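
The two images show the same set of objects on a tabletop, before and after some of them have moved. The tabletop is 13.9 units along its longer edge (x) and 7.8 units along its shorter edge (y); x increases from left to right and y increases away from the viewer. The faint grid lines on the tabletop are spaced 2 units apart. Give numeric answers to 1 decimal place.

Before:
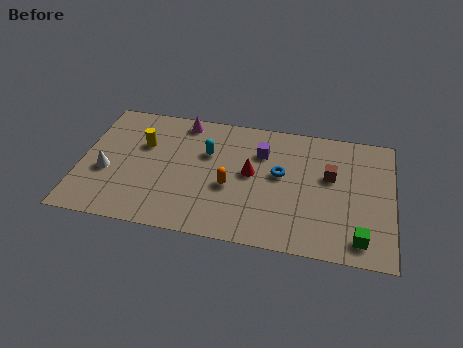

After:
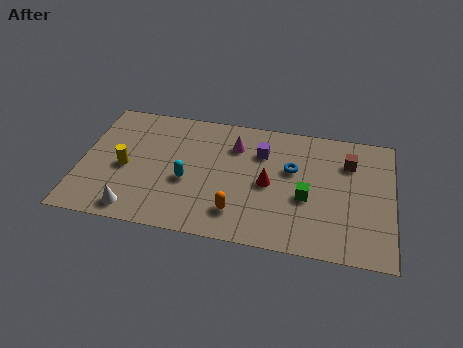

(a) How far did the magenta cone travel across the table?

2.6

From (4.4, 6.9) to (6.8, 5.8), the magenta cone covered √(2.4² + 1.1²) ≈ 2.6 units.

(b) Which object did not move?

the purple cube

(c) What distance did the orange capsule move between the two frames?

1.6

The orange capsule moved from about (6.7, 3.2) to (7.1, 1.7), a distance of √(0.4² + 1.5²) ≈ 1.6.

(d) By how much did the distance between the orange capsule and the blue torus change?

+1.4

Before: roughly 2.5 units apart; after: 3.9. That's 1.4 units further apart.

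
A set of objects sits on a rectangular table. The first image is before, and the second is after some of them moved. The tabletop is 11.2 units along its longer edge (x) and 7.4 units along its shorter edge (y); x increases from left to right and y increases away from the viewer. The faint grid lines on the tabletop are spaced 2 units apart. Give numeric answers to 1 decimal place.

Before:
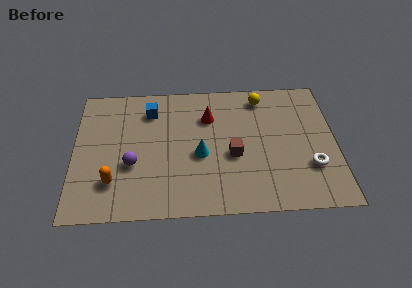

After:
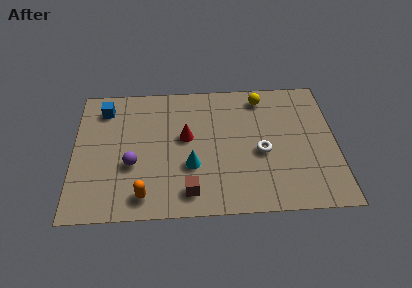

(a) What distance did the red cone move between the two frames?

1.5

The red cone was near (5.8, 5.3) before and (4.8, 4.2) after, so it travelled √(1.0² + 1.1²) ≈ 1.5 units.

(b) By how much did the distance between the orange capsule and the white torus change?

-3.0

The distance was about 8.4 in the first image and 5.4 in the second, so they moved 3.0 units closer together.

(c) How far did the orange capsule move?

1.5

From (1.7, 1.9) to (3.0, 1.1), the orange capsule covered √(1.3² + 0.8²) ≈ 1.5 units.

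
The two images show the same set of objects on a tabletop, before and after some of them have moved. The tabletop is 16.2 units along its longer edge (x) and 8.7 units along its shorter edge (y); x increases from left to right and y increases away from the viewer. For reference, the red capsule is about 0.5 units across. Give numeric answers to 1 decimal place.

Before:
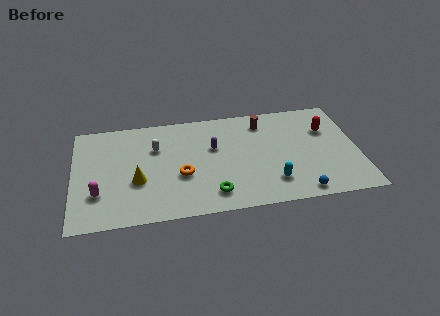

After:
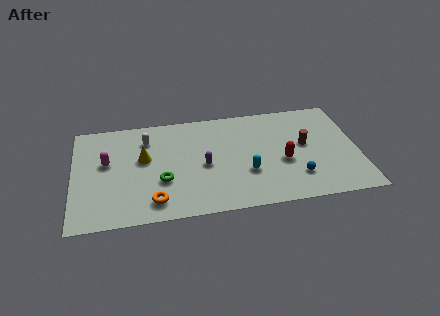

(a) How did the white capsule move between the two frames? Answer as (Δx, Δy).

(-0.5, 0.8)

The white capsule started near (4.7, 5.9) and ended near (4.2, 6.7).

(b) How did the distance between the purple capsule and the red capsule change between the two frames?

-2.0

Before: roughly 6.5 units apart; after: 4.5. That's 2.0 units closer together.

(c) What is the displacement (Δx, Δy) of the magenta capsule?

(0.5, 2.5)

The magenta capsule started near (1.4, 2.6) and ended near (1.9, 5.1).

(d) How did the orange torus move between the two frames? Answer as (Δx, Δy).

(-1.6, -1.9)

The orange torus was at about (6.1, 3.4) and moved to about (4.5, 1.5).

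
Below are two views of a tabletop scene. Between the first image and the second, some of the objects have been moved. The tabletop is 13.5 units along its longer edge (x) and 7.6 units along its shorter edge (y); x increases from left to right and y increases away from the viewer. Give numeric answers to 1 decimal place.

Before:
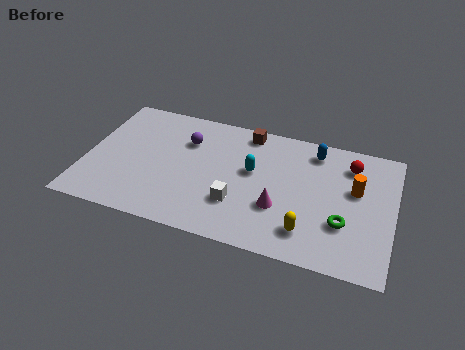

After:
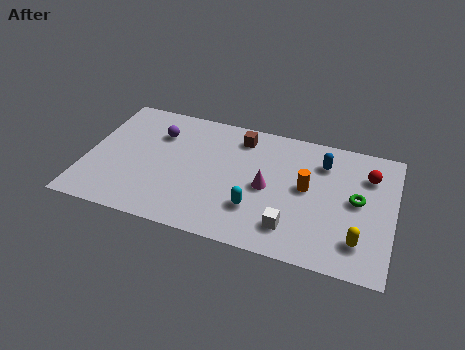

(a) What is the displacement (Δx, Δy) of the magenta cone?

(-0.6, 1.0)

From the two frames, the magenta cone sits at roughly (8.6, 2.6) before and (8.0, 3.6) after.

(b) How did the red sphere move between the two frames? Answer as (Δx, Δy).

(0.8, -0.4)

From the two frames, the red sphere sits at roughly (11.5, 6.0) before and (12.3, 5.6) after.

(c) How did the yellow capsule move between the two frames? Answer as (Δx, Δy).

(2.2, 0.1)

The yellow capsule was at about (9.9, 1.6) and moved to about (12.1, 1.7).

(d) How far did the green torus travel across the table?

1.6

The green torus was near (11.4, 2.5) before and (11.9, 4.0) after, so it travelled √(0.5² + 1.5²) ≈ 1.6 units.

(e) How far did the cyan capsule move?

2.2

The cyan capsule was near (7.3, 4.4) before and (7.6, 2.2) after, so it travelled √(0.3² + 2.2²) ≈ 2.2 units.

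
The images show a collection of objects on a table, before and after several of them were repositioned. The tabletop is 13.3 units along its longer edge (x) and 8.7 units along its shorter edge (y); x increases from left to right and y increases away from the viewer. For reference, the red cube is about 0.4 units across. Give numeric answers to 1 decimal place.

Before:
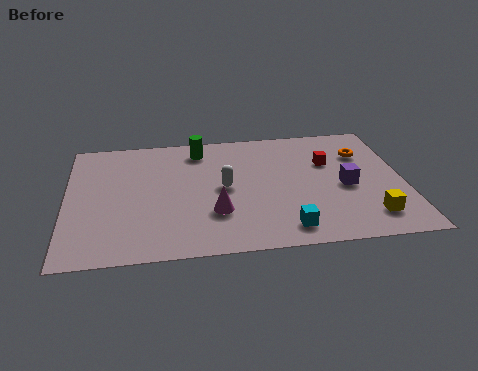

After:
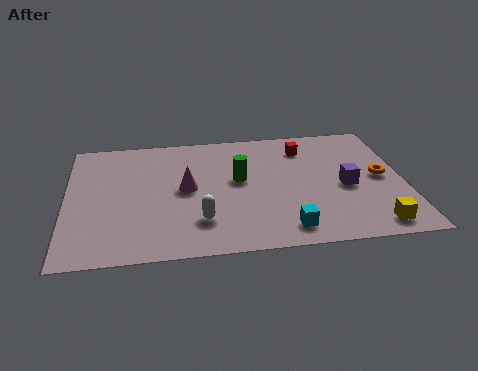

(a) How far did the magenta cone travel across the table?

2.1

From (5.8, 2.7) to (4.7, 4.5), the magenta cone covered √(1.1² + 1.8²) ≈ 2.1 units.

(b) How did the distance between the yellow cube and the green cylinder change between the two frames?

-2.2

The distance was about 8.6 in the first image and 6.4 in the second, so they moved 2.2 units closer together.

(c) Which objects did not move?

the cyan cube and the purple cube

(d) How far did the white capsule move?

2.4

The white capsule moved from about (6.2, 4.4) to (5.2, 2.2), a distance of √(1.0² + 2.2²) ≈ 2.4.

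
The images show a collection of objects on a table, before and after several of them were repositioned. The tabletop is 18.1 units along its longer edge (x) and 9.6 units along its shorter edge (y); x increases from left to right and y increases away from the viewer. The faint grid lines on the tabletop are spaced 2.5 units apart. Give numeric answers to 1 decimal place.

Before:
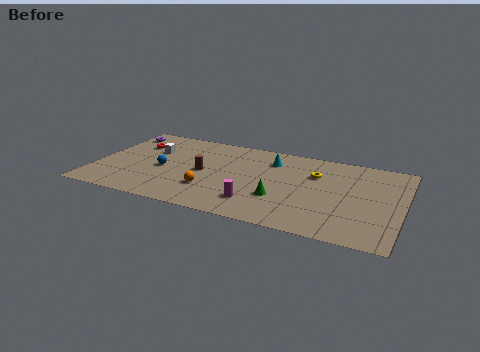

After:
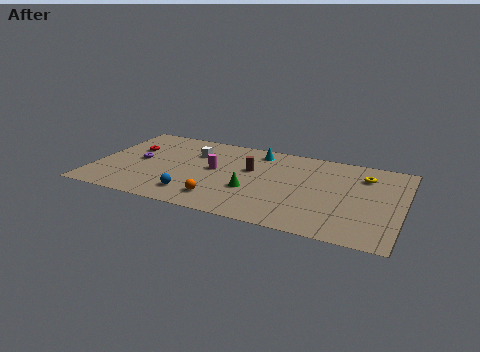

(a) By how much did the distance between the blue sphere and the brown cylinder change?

+2.6

They were about 2.4 units apart before and 5.0 after — 2.6 units further apart.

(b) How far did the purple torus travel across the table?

3.4

The purple torus was near (1.0, 8.0) before and (2.5, 4.9) after, so it travelled √(1.5² + 3.1²) ≈ 3.4 units.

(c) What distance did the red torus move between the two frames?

0.6

The red torus moved from about (2.0, 6.8) to (1.9, 6.2), a distance of √(0.1² + 0.6²) ≈ 0.6.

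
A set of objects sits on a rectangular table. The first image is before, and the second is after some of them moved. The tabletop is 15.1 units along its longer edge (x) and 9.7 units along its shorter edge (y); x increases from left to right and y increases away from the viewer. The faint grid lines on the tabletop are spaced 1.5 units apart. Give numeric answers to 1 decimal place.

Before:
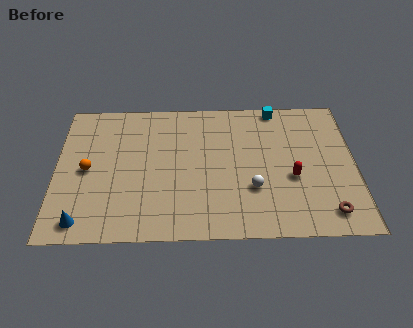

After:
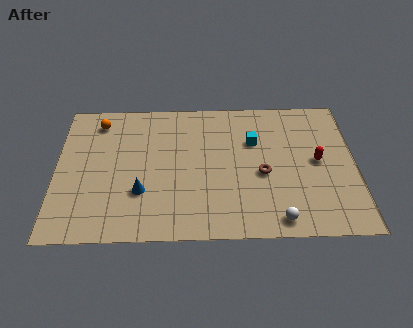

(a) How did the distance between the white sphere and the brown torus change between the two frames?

-0.9

Before: roughly 4.1 units apart; after: 3.2. That's 0.9 units closer together.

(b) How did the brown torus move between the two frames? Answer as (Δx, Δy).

(-3.2, 2.7)

The brown torus was at about (13.6, 1.5) and moved to about (10.4, 4.2).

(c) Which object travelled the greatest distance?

the brown torus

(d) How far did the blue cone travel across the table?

3.5

The blue cone was near (1.4, 1.2) before and (4.3, 3.1) after, so it travelled √(2.9² + 1.9²) ≈ 3.5 units.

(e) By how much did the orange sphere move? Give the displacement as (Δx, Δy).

(0.5, 3.4)

The orange sphere started near (1.6, 4.7) and ended near (2.1, 8.1).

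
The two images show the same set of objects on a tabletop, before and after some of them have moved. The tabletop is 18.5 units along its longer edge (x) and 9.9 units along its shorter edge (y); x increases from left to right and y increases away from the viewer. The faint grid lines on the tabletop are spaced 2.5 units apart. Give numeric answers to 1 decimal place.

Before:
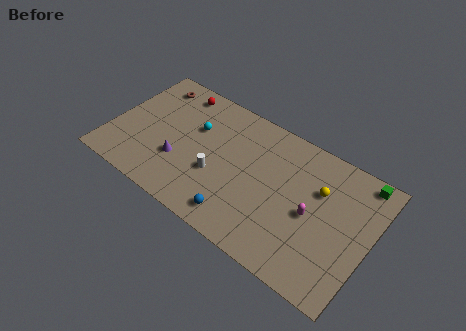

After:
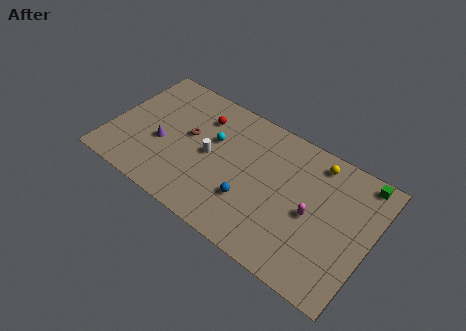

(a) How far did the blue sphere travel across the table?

1.7

The blue sphere moved from about (9.8, 1.5) to (10.3, 3.1), a distance of √(0.5² + 1.6²) ≈ 1.7.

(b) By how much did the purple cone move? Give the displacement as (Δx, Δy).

(-1.4, 0.7)

From the two frames, the purple cone sits at roughly (5.1, 3.3) before and (3.7, 4.0) after.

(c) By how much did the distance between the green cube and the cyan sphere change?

-1.3

Before: roughly 11.9 units apart; after: 10.6. That's 1.3 units closer together.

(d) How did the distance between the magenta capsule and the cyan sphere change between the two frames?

-1.4

They were about 9.0 units apart before and 7.6 after — 1.4 units closer together.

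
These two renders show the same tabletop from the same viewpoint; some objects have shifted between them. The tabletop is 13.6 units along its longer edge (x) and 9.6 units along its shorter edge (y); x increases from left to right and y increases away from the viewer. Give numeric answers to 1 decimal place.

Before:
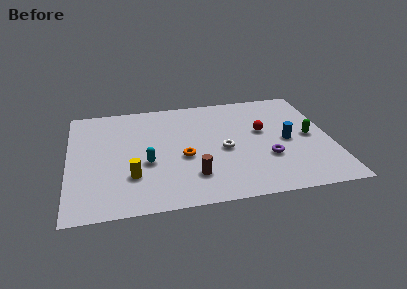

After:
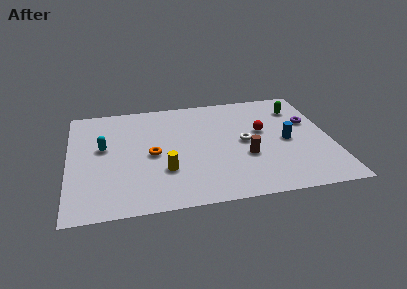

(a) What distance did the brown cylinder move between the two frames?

3.0

The brown cylinder was near (6.3, 2.3) before and (9.1, 3.5) after, so it travelled √(2.8² + 1.2²) ≈ 3.0 units.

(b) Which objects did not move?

the red sphere and the blue cylinder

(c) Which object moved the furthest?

the purple torus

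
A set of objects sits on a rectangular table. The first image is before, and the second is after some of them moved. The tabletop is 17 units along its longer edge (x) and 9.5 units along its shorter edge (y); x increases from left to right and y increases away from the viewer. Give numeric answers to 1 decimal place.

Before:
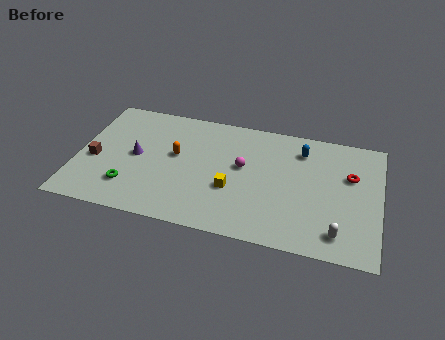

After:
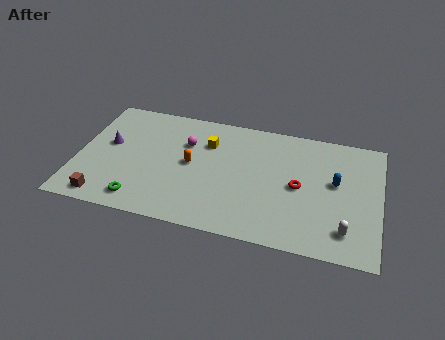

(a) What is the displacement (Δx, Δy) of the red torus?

(-2.8, -1.5)

The red torus was at about (15.3, 6.1) and moved to about (12.5, 4.6).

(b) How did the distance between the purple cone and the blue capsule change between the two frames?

+3.2

The distance was about 9.6 in the first image and 12.8 in the second, so they moved 3.2 units further apart.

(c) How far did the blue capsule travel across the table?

2.9

From (12.5, 7.5) to (14.5, 5.4), the blue capsule covered √(2.0² + 2.1²) ≈ 2.9 units.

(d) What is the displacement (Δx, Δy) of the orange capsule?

(0.9, -0.5)

From the two frames, the orange capsule sits at roughly (5.5, 5.4) before and (6.4, 4.9) after.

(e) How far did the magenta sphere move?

3.5

The magenta sphere was near (9.3, 5.4) before and (6.0, 6.5) after, so it travelled √(3.3² + 1.1²) ≈ 3.5 units.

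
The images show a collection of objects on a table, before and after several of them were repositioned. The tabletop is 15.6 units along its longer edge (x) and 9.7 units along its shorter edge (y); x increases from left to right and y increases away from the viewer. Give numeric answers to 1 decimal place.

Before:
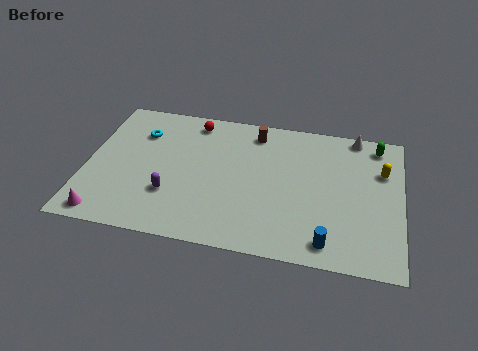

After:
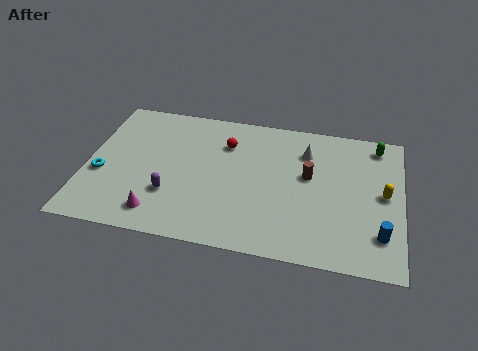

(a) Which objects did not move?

the green capsule and the purple capsule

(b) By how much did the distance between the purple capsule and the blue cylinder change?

+2.3

The distance was about 8.0 in the first image and 10.3 in the second, so they moved 2.3 units further apart.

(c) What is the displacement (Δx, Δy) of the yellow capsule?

(0.1, -1.6)

The yellow capsule was at about (14.6, 6.6) and moved to about (14.7, 5.0).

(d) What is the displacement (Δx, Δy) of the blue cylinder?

(2.5, 1.0)

From the two frames, the blue cylinder sits at roughly (12.1, 1.3) before and (14.6, 2.3) after.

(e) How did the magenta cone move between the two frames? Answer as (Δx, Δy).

(2.6, 0.6)

From the two frames, the magenta cone sits at roughly (1.2, 1.0) before and (3.8, 1.6) after.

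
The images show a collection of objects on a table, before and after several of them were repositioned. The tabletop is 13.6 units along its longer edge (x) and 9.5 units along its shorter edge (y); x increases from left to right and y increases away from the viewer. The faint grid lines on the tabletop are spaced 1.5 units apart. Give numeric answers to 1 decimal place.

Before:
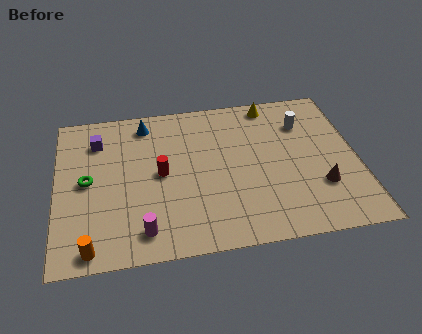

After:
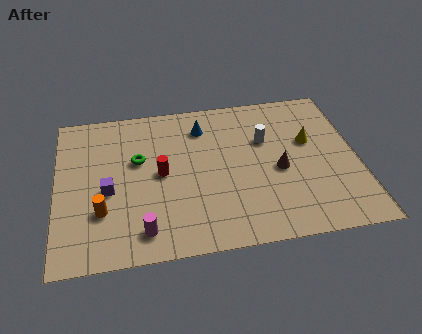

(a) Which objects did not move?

the red cylinder and the magenta cylinder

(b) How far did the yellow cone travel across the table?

3.1

From (9.9, 8.5) to (11.5, 5.8), the yellow cone covered √(1.6² + 2.7²) ≈ 3.1 units.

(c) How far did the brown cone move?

2.2

The brown cone was near (11.8, 2.9) before and (10.0, 4.2) after, so it travelled √(1.8² + 1.3²) ≈ 2.2 units.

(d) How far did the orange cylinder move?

2.1

The orange cylinder was near (1.5, 0.9) before and (2.0, 2.9) after, so it travelled √(0.5² + 2.0²) ≈ 2.1 units.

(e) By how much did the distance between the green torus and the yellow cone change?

-1.5

The distance was about 9.3 in the first image and 7.8 in the second, so they moved 1.5 units closer together.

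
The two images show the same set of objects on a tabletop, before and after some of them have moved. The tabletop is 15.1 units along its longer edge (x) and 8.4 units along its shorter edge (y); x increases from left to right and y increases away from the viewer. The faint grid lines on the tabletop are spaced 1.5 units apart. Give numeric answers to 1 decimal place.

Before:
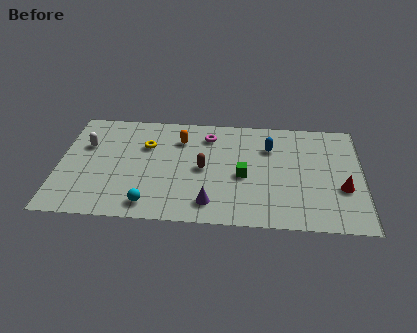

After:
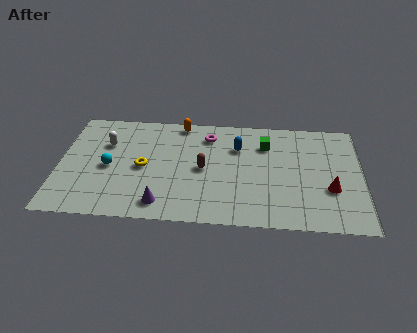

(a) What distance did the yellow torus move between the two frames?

1.7

From (4.3, 5.7) to (4.2, 4.0), the yellow torus covered √(0.1² + 1.7²) ≈ 1.7 units.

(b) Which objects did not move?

the magenta torus and the brown capsule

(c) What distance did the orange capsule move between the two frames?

1.3

From (6.0, 6.3) to (6.0, 7.6), the orange capsule covered √(0.0² + 1.3²) ≈ 1.3 units.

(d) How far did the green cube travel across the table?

2.7

The green cube was near (9.2, 3.7) before and (10.3, 6.2) after, so it travelled √(1.1² + 2.5²) ≈ 2.7 units.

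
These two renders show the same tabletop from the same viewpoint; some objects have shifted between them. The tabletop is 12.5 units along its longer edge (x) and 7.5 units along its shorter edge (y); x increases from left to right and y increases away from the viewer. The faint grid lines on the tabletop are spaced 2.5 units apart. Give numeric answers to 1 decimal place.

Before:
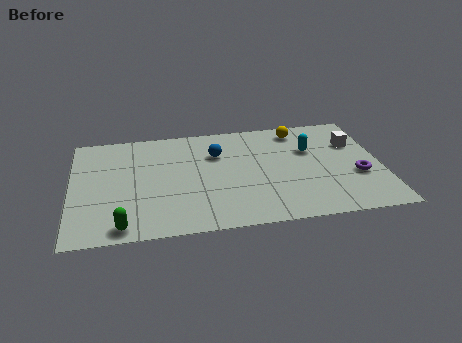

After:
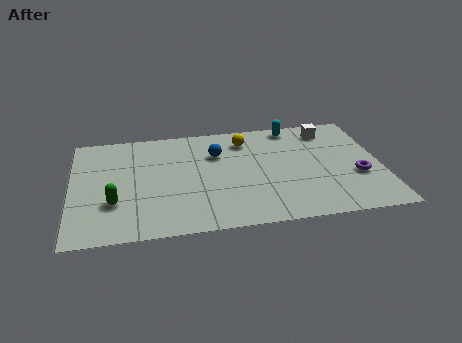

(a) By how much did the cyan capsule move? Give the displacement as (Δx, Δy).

(-0.6, 1.8)

From the two frames, the cyan capsule sits at roughly (9.7, 4.9) before and (9.1, 6.7) after.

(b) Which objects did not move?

the purple torus and the blue sphere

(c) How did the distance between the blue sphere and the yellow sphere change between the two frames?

-2.2

They were about 3.6 units apart before and 1.4 after — 2.2 units closer together.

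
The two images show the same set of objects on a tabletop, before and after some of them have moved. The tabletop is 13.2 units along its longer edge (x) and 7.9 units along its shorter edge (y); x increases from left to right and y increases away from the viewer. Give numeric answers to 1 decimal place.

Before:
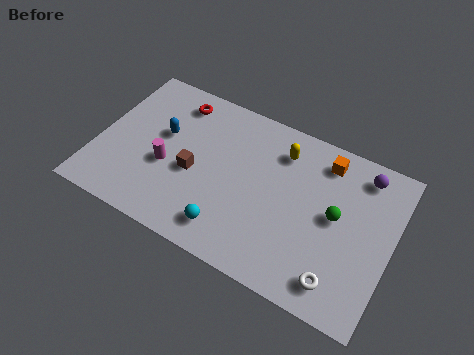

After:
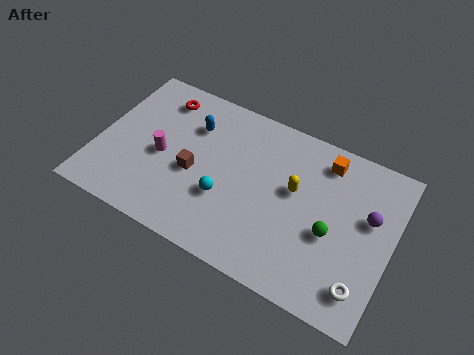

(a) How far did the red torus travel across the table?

0.7

The red torus moved from about (3.1, 6.6) to (2.4, 6.5), a distance of √(0.7² + 0.1²) ≈ 0.7.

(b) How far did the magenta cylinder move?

0.5

From (3.2, 3.2) to (2.9, 3.6), the magenta cylinder covered √(0.3² + 0.4²) ≈ 0.5 units.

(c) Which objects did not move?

the orange cube and the brown cube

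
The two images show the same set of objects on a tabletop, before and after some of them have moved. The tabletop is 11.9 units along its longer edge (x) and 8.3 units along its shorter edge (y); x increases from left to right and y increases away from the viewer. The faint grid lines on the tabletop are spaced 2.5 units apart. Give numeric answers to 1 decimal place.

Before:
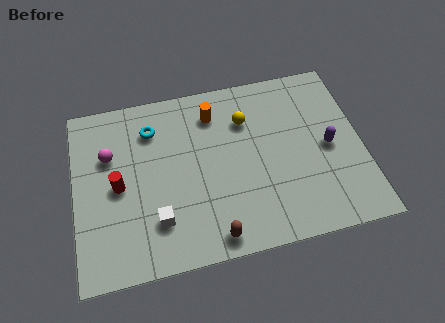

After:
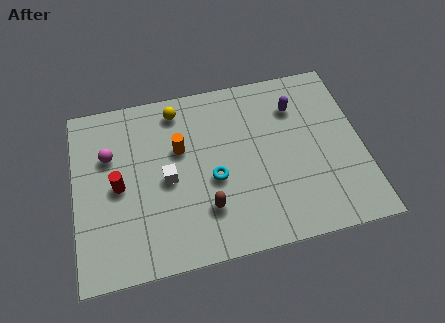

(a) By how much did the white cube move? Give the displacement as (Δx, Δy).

(0.5, 1.8)

From the two frames, the white cube sits at roughly (3.3, 2.1) before and (3.8, 3.9) after.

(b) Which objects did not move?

the red cylinder and the magenta sphere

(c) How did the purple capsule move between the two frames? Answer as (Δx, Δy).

(-1.2, 2.2)

From the two frames, the purple capsule sits at roughly (10.5, 4.0) before and (9.3, 6.2) after.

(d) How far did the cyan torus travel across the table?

3.8

The cyan torus was near (3.3, 6.4) before and (5.7, 3.5) after, so it travelled √(2.4² + 2.9²) ≈ 3.8 units.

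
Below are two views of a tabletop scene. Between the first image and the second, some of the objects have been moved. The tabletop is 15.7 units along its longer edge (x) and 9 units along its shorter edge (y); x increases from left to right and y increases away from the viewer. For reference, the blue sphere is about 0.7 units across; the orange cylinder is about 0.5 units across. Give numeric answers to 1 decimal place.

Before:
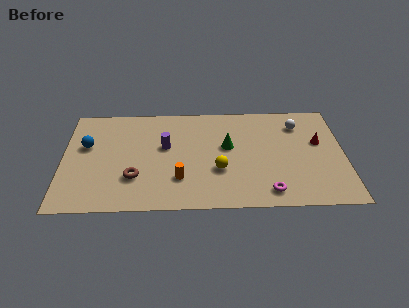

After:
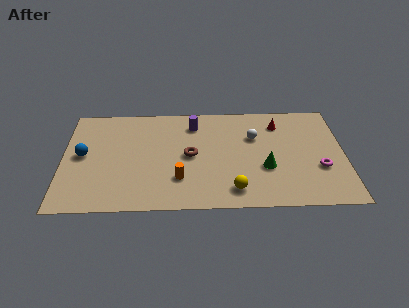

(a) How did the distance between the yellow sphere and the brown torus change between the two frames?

-0.9

The distance was about 4.7 in the first image and 3.8 in the second, so they moved 0.9 units closer together.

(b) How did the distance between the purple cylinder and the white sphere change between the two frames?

-4.1

Before: roughly 7.7 units apart; after: 3.6. That's 4.1 units closer together.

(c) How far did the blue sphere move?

0.8

The blue sphere moved from about (1.3, 5.5) to (1.1, 4.7), a distance of √(0.2² + 0.8²) ≈ 0.8.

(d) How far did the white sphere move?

2.7

The white sphere was near (13.2, 7.0) before and (10.7, 6.0) after, so it travelled √(2.5² + 1.0²) ≈ 2.7 units.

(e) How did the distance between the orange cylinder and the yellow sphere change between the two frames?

+0.9

They were about 2.3 units apart before and 3.2 after — 0.9 units further apart.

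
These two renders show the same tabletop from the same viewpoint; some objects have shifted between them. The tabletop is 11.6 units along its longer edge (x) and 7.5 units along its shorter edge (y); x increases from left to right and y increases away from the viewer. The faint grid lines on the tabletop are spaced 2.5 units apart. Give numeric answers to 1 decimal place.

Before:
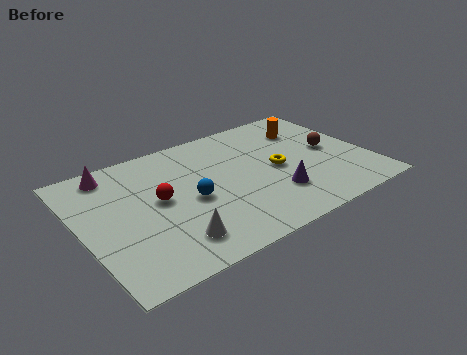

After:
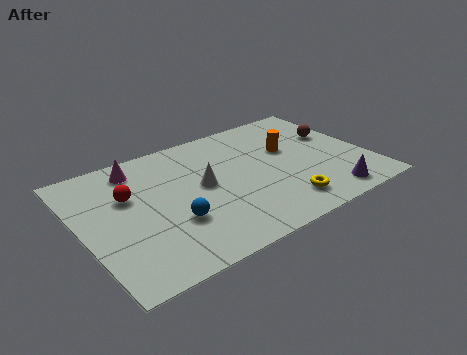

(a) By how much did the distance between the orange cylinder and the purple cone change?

-0.4

They were about 4.1 units apart before and 3.7 after — 0.4 units closer together.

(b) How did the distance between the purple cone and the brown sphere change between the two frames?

+0.7

Before: roughly 3.2 units apart; after: 3.9. That's 0.7 units further apart.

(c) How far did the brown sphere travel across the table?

1.0

The brown sphere moved from about (10.2, 3.8) to (10.6, 4.7), a distance of √(0.4² + 0.9²) ≈ 1.0.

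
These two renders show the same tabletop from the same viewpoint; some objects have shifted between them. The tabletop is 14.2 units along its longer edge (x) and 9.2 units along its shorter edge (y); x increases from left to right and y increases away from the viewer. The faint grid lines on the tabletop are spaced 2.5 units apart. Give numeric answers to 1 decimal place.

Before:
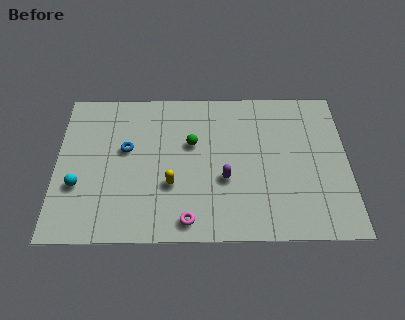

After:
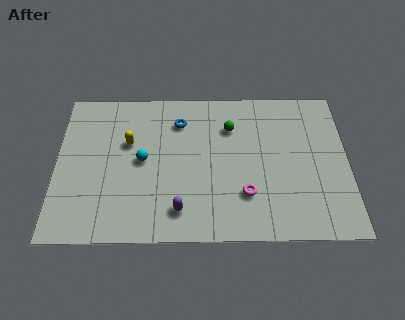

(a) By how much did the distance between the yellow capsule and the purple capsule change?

+2.2

They were about 2.6 units apart before and 4.8 after — 2.2 units further apart.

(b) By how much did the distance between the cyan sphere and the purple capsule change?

-3.6

The distance was about 7.1 in the first image and 3.5 in the second, so they moved 3.6 units closer together.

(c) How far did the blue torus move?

3.1

The blue torus was near (3.4, 5.4) before and (6.0, 7.1) after, so it travelled √(2.6² + 1.7²) ≈ 3.1 units.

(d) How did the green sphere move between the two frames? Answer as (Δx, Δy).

(1.9, 1.0)

The green sphere started near (6.6, 5.7) and ended near (8.5, 6.7).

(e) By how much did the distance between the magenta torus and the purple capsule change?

+0.3

They were about 3.0 units apart before and 3.3 after — 0.3 units further apart.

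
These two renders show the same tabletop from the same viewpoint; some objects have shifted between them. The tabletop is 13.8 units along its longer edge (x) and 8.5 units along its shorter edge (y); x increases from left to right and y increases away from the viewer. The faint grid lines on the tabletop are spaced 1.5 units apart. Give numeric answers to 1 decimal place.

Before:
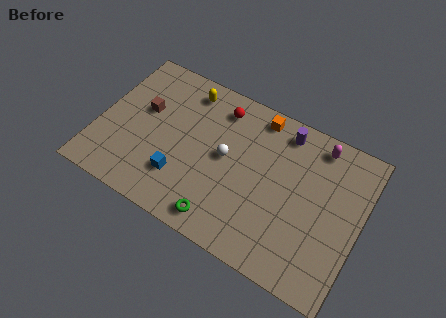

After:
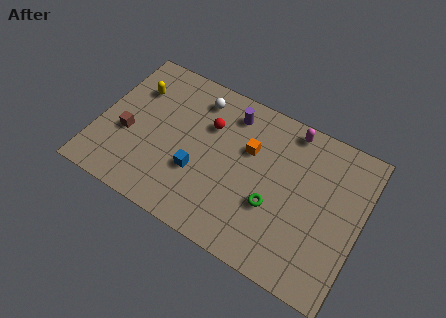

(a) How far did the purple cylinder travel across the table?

2.8

The purple cylinder moved from about (9.4, 7.3) to (6.6, 7.0), a distance of √(2.8² + 0.3²) ≈ 2.8.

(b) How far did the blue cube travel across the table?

1.1

The blue cube was near (4.6, 2.3) before and (5.4, 3.0) after, so it travelled √(0.8² + 0.7²) ≈ 1.1 units.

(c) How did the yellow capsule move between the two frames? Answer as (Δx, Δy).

(-2.6, -1.1)

The yellow capsule was at about (4.2, 7.2) and moved to about (1.6, 6.1).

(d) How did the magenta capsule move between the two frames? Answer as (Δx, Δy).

(-1.5, 0.2)

The magenta capsule started near (11.2, 7.4) and ended near (9.7, 7.6).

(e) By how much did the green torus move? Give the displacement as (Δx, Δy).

(2.4, 2.0)

The green torus was at about (7.0, 1.1) and moved to about (9.4, 3.1).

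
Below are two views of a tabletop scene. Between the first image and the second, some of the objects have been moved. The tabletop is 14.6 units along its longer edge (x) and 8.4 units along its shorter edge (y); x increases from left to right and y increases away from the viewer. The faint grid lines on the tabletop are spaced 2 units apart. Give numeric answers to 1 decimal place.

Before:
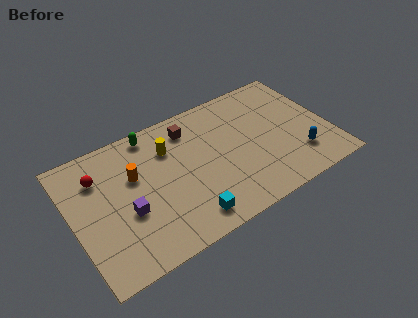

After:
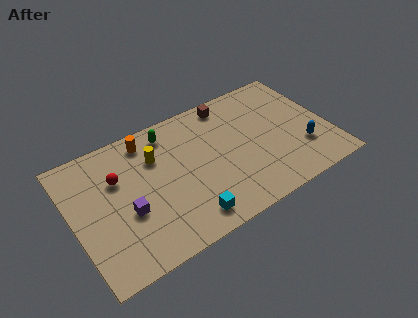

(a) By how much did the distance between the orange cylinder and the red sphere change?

+0.4

The distance was about 2.1 in the first image and 2.5 in the second, so they moved 0.4 units further apart.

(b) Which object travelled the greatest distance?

the brown cube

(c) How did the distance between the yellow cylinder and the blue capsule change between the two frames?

+0.7

They were about 8.0 units apart before and 8.7 after — 0.7 units further apart.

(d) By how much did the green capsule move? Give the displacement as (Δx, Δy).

(0.9, -0.4)

The green capsule was at about (4.9, 7.5) and moved to about (5.8, 7.1).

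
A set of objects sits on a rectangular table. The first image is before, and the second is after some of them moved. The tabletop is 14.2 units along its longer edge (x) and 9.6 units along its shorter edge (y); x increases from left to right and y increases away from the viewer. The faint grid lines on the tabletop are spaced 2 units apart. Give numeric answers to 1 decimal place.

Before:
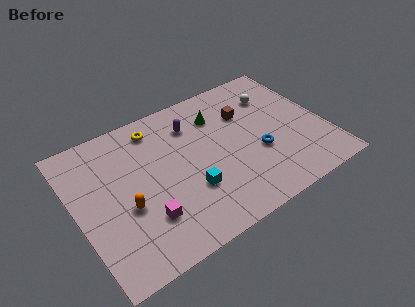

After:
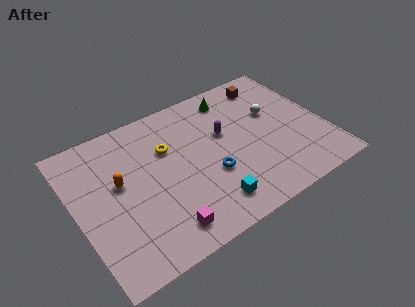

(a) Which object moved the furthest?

the blue torus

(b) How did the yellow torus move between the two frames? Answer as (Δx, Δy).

(0.4, -1.7)

The yellow torus started near (5.0, 8.1) and ended near (5.4, 6.4).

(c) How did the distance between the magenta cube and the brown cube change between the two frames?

+2.3

Before: roughly 7.6 units apart; after: 9.9. That's 2.3 units further apart.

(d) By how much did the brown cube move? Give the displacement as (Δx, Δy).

(1.7, 1.5)

From the two frames, the brown cube sits at roughly (10.0, 6.6) before and (11.7, 8.1) after.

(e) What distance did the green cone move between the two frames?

1.3

The green cone was near (8.5, 7.2) before and (9.5, 8.1) after, so it travelled √(1.0² + 0.9²) ≈ 1.3 units.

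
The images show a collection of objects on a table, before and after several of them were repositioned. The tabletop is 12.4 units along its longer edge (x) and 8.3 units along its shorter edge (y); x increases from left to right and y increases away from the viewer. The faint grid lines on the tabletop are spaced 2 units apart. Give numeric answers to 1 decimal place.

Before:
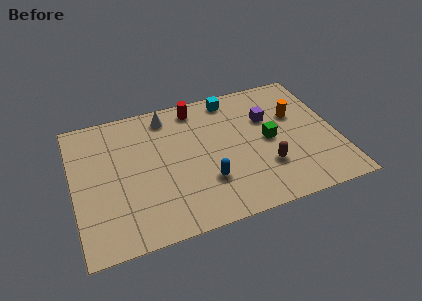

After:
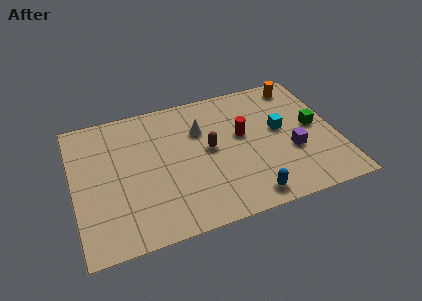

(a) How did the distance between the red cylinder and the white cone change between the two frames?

+0.7

They were about 1.4 units apart before and 2.1 after — 0.7 units further apart.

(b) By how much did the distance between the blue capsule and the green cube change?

+1.3

They were about 3.5 units apart before and 4.8 after — 1.3 units further apart.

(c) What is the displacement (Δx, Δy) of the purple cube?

(0.9, -2.4)

The purple cube started near (9.3, 5.5) and ended near (10.2, 3.1).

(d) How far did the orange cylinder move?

1.9

The orange cylinder moved from about (10.6, 5.3) to (11.0, 7.2), a distance of √(0.4² + 1.9²) ≈ 1.9.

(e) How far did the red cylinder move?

3.1

The red cylinder was near (6.0, 7.2) before and (8.0, 4.8) after, so it travelled √(2.0² + 2.4²) ≈ 3.1 units.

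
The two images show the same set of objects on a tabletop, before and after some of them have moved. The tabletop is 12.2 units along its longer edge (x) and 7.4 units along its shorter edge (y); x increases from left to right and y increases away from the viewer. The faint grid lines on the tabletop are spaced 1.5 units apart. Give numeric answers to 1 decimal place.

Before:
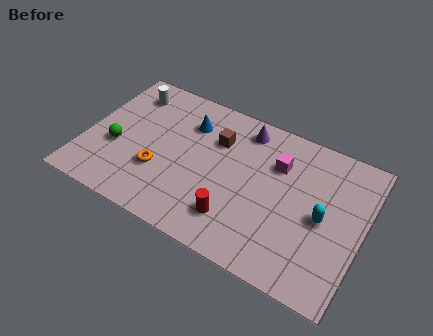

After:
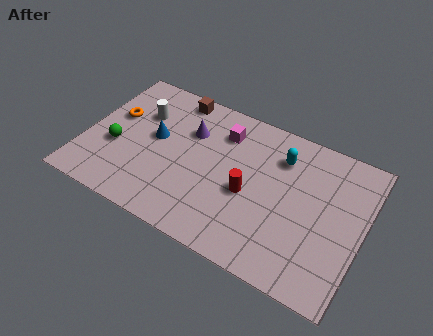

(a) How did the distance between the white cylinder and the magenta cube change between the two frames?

-3.2

The distance was about 6.8 in the first image and 3.6 in the second, so they moved 3.2 units closer together.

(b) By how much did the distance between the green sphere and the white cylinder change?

-0.8

Before: roughly 3.1 units apart; after: 2.3. That's 0.8 units closer together.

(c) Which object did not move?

the green sphere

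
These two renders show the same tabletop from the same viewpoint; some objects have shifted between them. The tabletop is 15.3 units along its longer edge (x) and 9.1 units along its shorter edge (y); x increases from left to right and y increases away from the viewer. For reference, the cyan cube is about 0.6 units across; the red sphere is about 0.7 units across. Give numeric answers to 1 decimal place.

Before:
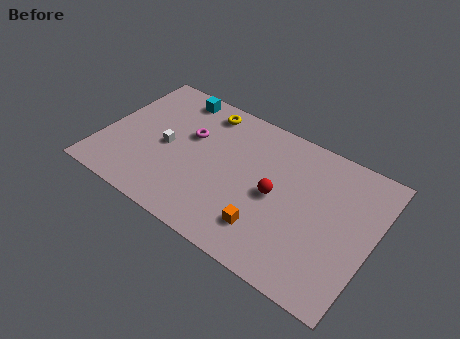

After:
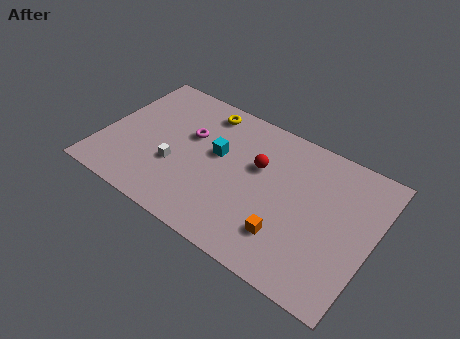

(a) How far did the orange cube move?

1.1

From (9.8, 2.1) to (10.9, 2.3), the orange cube covered √(1.1² + 0.2²) ≈ 1.1 units.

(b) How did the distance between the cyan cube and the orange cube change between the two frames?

-3.3

They were about 8.7 units apart before and 5.4 after — 3.3 units closer together.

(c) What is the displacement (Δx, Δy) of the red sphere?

(-1.2, 1.3)

The red sphere was at about (9.9, 4.4) and moved to about (8.7, 5.7).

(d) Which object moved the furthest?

the cyan cube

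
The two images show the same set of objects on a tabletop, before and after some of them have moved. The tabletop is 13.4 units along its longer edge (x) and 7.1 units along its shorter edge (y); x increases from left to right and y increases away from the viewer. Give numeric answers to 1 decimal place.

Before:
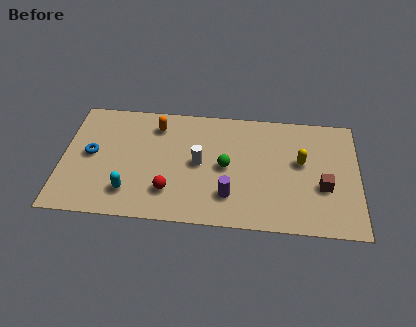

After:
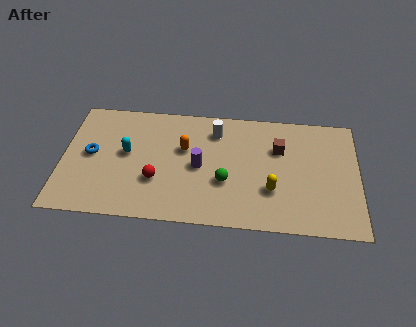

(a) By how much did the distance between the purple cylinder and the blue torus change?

-1.7

The distance was about 6.6 in the first image and 4.9 in the second, so they moved 1.7 units closer together.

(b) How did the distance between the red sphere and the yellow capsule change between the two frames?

-1.1

Before: roughly 6.3 units apart; after: 5.2. That's 1.1 units closer together.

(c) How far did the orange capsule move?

1.8

From (4.2, 5.7) to (5.5, 4.4), the orange capsule covered √(1.3² + 1.3²) ≈ 1.8 units.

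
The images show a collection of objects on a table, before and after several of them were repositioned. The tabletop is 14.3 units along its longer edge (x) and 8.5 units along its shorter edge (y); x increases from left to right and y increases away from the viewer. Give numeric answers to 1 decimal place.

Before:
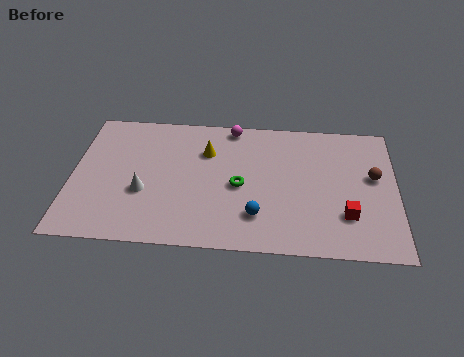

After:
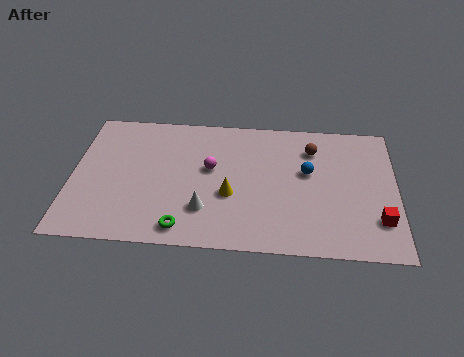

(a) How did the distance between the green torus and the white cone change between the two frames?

-2.8

They were about 4.3 units apart before and 1.5 after — 2.8 units closer together.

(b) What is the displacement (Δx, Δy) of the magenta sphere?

(-0.9, -2.8)

The magenta sphere was at about (7.0, 7.7) and moved to about (6.1, 4.9).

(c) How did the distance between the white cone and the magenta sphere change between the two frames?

-3.3

They were about 5.9 units apart before and 2.6 after — 3.3 units closer together.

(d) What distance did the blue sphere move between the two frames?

3.6

The blue sphere moved from about (8.2, 2.1) to (10.4, 5.0), a distance of √(2.2² + 2.9²) ≈ 3.6.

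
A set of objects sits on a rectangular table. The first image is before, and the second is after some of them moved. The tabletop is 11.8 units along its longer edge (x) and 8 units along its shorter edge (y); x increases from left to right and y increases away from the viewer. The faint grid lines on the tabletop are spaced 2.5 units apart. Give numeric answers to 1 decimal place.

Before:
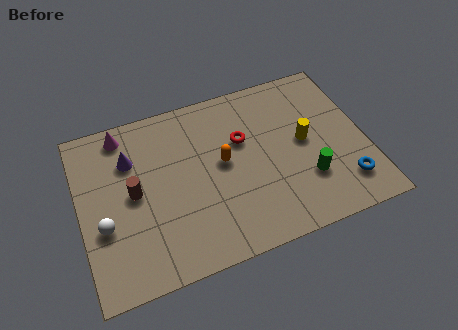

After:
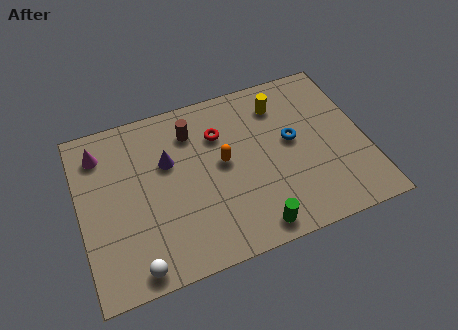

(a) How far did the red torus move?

1.1

The red torus moved from about (6.8, 5.1) to (5.9, 5.7), a distance of √(0.9² + 0.6²) ≈ 1.1.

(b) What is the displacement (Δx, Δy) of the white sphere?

(1.1, -2.2)

The white sphere started near (0.9, 3.0) and ended near (2.0, 0.8).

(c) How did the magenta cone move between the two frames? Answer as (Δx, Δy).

(-1.0, -0.6)

The magenta cone was at about (2.0, 7.0) and moved to about (1.0, 6.4).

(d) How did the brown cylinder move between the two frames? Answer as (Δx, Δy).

(2.6, 2.1)

The brown cylinder started near (2.2, 4.1) and ended near (4.8, 6.2).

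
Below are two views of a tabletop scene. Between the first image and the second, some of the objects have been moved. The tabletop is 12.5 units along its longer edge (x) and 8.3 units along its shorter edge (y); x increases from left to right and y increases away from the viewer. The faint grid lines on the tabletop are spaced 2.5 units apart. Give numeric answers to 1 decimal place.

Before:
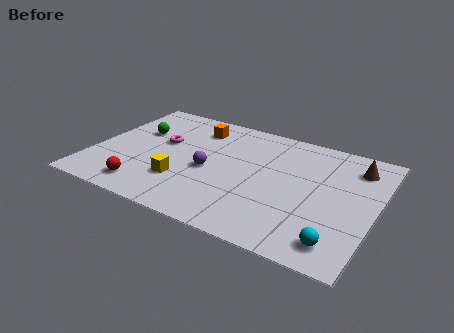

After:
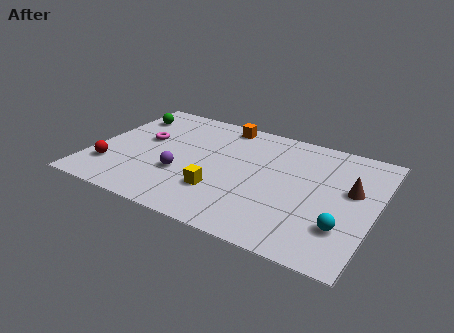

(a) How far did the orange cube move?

1.4

From (4.2, 6.6) to (5.3, 7.4), the orange cube covered √(1.1² + 0.8²) ≈ 1.4 units.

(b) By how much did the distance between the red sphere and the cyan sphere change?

+1.8

They were about 8.5 units apart before and 10.3 after — 1.8 units further apart.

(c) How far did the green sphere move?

1.3

From (1.7, 5.3) to (1.0, 6.4), the green sphere covered √(0.7² + 1.1²) ≈ 1.3 units.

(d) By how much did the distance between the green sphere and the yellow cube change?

+2.5

Before: roughly 3.8 units apart; after: 6.3. That's 2.5 units further apart.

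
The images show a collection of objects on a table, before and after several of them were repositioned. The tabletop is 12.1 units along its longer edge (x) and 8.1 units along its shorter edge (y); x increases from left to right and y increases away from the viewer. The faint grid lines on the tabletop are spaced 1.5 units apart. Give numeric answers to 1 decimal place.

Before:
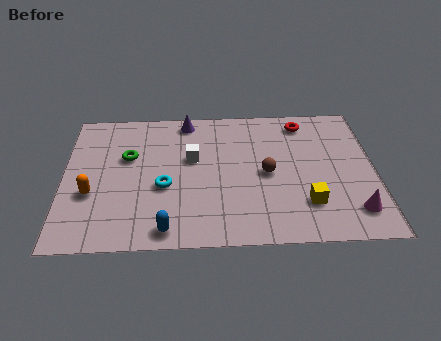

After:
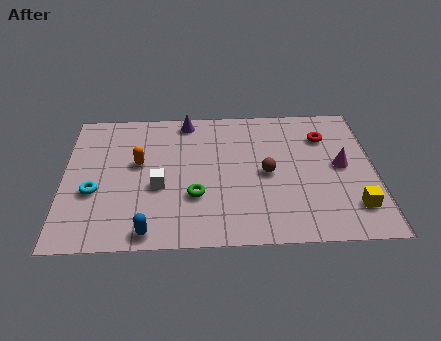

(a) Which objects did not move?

the purple cone and the brown sphere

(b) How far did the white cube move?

2.1

The white cube was near (5.0, 4.9) before and (3.7, 3.3) after, so it travelled √(1.3² + 1.6²) ≈ 2.1 units.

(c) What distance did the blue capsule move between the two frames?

0.7

The blue capsule was near (4.0, 0.9) before and (3.3, 0.8) after, so it travelled √(0.7² + 0.1²) ≈ 0.7 units.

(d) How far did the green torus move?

3.5

The green torus moved from about (2.5, 5.1) to (5.1, 2.7), a distance of √(2.6² + 2.4²) ≈ 3.5.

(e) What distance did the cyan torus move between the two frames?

2.7

The cyan torus moved from about (3.9, 3.3) to (1.2, 3.1), a distance of √(2.7² + 0.2²) ≈ 2.7.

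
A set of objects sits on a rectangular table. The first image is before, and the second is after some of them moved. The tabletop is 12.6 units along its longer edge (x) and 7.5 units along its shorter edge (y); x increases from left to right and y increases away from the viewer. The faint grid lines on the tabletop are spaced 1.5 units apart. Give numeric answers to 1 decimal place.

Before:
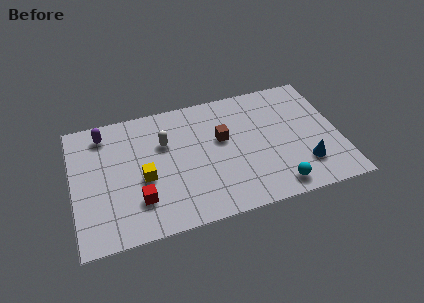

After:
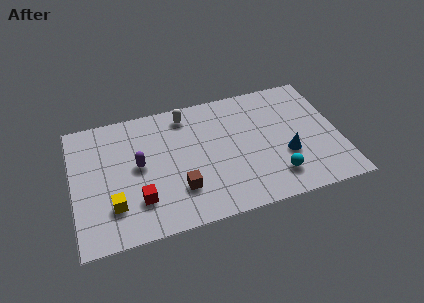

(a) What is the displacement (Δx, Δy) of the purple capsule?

(1.5, -2.3)

From the two frames, the purple capsule sits at roughly (1.6, 6.3) before and (3.1, 4.0) after.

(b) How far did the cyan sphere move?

0.6

The cyan sphere was near (9.4, 1.0) before and (9.4, 1.6) after, so it travelled √(0.0² + 0.6²) ≈ 0.6 units.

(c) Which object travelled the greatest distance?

the brown cube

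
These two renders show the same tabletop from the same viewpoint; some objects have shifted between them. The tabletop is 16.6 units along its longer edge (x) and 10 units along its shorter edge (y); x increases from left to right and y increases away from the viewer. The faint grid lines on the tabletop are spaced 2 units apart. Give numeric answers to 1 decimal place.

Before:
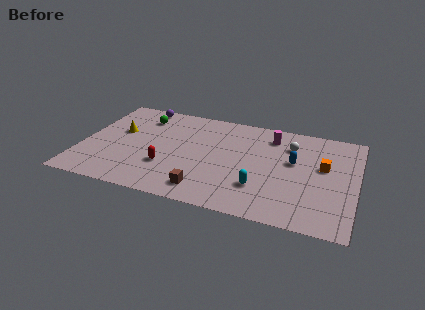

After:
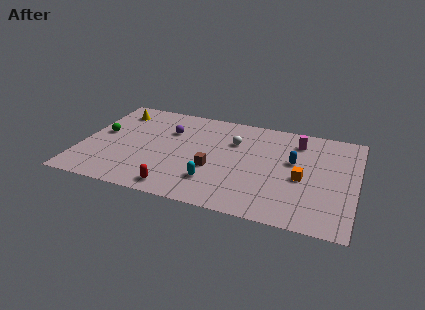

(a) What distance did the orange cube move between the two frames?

1.9

The orange cube moved from about (14.6, 5.9) to (13.4, 4.4), a distance of √(1.2² + 1.5²) ≈ 1.9.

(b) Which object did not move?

the blue capsule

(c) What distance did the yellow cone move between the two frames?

2.1

From (2.1, 6.0) to (1.7, 8.1), the yellow cone covered √(0.4² + 2.1²) ≈ 2.1 units.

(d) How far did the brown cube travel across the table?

2.2

From (7.8, 1.6) to (8.1, 3.8), the brown cube covered √(0.3² + 2.2²) ≈ 2.2 units.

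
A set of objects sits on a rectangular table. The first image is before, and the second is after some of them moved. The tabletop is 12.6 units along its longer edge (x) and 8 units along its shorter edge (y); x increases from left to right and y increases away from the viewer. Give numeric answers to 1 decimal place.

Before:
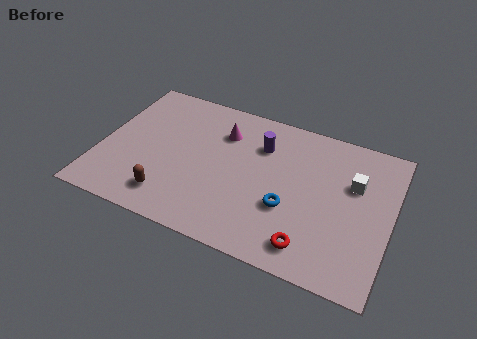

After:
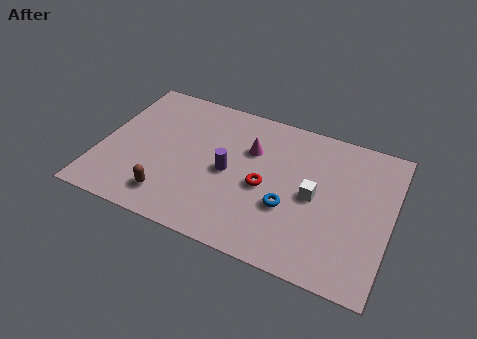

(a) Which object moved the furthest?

the red torus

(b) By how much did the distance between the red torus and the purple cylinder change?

-3.6

Before: roughly 5.2 units apart; after: 1.6. That's 3.6 units closer together.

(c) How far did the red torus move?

3.2

The red torus was near (9.4, 1.3) before and (7.2, 3.6) after, so it travelled √(2.2² + 2.3²) ≈ 3.2 units.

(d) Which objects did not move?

the brown capsule and the blue torus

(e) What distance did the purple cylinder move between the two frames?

2.3

The purple cylinder was near (6.8, 5.8) before and (5.6, 3.8) after, so it travelled √(1.2² + 2.0²) ≈ 2.3 units.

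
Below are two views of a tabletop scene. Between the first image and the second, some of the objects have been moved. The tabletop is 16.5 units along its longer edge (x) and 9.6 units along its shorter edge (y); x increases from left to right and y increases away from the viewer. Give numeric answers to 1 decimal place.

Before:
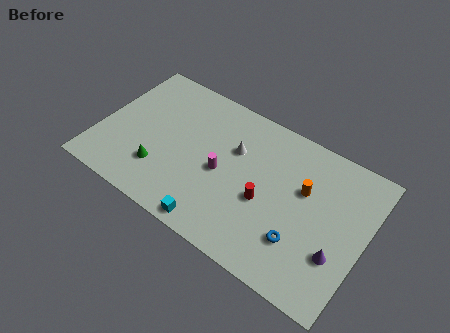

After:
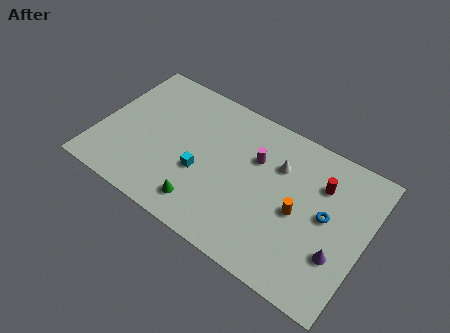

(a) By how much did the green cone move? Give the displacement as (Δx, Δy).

(2.9, -0.9)

The green cone started near (4.1, 2.6) and ended near (7.0, 1.7).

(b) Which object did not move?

the purple cone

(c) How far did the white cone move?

2.7

The white cone moved from about (8.2, 6.3) to (10.9, 6.7), a distance of √(2.7² + 0.4²) ≈ 2.7.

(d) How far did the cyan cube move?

3.1

From (7.9, 0.9) to (6.5, 3.7), the cyan cube covered √(1.4² + 2.8²) ≈ 3.1 units.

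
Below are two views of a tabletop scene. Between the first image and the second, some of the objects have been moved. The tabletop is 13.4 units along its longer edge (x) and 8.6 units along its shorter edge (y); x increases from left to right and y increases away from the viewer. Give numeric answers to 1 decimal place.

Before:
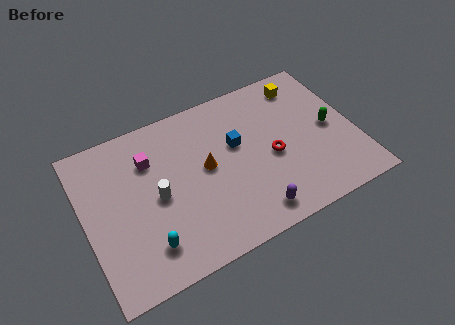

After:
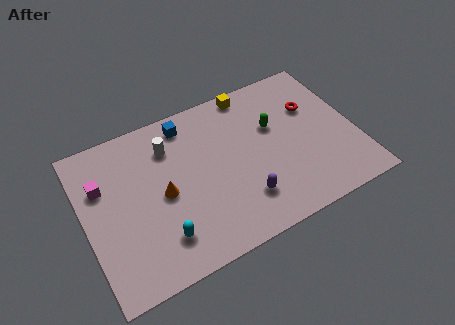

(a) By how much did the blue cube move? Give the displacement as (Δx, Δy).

(-2.2, 2.2)

The blue cube was at about (7.6, 5.2) and moved to about (5.4, 7.4).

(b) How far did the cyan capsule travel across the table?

0.7

The cyan capsule moved from about (2.7, 1.8) to (3.4, 1.9), a distance of √(0.7² + 0.1²) ≈ 0.7.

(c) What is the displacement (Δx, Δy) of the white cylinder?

(0.9, 2.4)

The white cylinder was at about (3.5, 4.1) and moved to about (4.4, 6.5).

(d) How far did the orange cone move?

2.3

The orange cone moved from about (6.0, 4.6) to (3.8, 4.1), a distance of √(2.2² + 0.5²) ≈ 2.3.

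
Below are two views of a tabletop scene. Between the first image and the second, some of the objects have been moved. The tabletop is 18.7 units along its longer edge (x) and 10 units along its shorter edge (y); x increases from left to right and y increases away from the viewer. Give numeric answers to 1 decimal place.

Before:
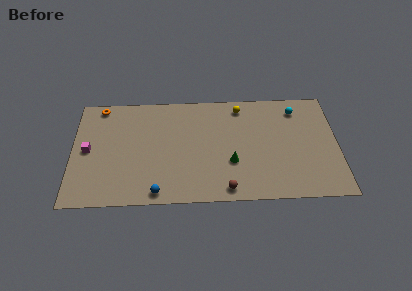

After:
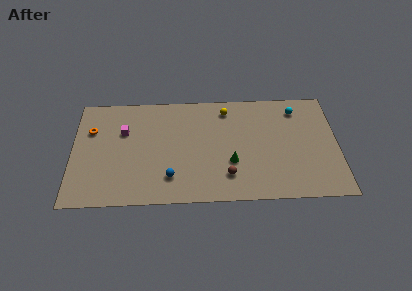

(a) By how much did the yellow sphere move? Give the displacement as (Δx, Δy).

(-1.0, -0.2)

From the two frames, the yellow sphere sits at roughly (11.9, 8.6) before and (10.9, 8.4) after.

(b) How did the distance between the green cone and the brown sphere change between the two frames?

-1.2

Before: roughly 2.4 units apart; after: 1.2. That's 1.2 units closer together.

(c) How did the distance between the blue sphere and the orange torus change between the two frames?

-1.8

They were about 9.0 units apart before and 7.2 after — 1.8 units closer together.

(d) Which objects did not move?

the green cone and the cyan sphere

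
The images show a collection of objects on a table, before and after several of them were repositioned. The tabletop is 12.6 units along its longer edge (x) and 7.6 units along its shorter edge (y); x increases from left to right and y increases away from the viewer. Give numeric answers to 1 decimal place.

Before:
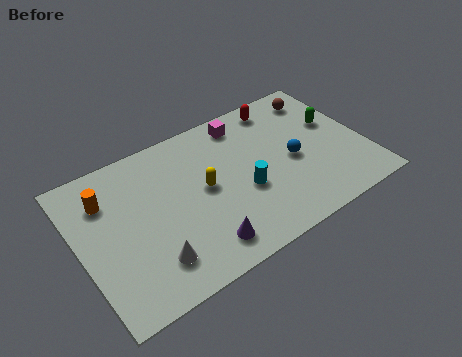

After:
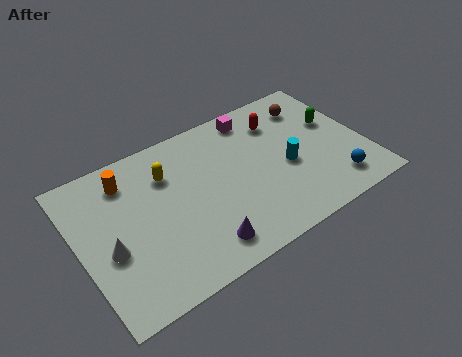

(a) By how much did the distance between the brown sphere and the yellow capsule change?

+0.5

Before: roughly 6.1 units apart; after: 6.6. That's 0.5 units further apart.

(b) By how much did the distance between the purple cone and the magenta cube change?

+0.3

Before: roughly 5.9 units apart; after: 6.2. That's 0.3 units further apart.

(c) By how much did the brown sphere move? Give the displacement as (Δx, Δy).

(-0.5, -0.3)

From the two frames, the brown sphere sits at roughly (11.2, 6.3) before and (10.7, 6.0) after.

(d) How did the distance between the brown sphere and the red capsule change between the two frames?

-0.3

The distance was about 1.8 in the first image and 1.5 in the second, so they moved 0.3 units closer together.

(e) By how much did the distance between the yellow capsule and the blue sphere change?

+4.0

Before: roughly 3.9 units apart; after: 7.9. That's 4.0 units further apart.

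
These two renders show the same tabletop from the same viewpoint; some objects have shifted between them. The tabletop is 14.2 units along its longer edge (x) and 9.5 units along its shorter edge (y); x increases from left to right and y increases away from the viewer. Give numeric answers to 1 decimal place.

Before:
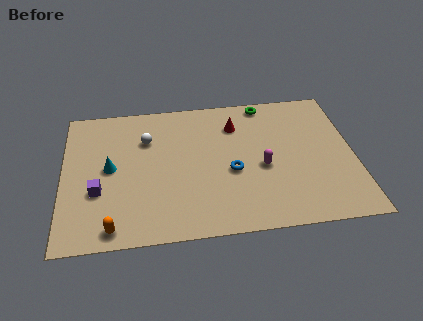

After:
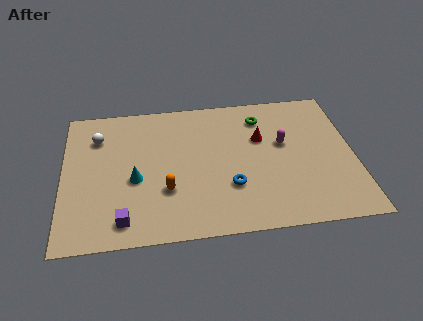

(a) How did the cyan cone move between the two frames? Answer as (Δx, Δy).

(1.2, -0.9)

The cyan cone was at about (2.3, 4.9) and moved to about (3.5, 4.0).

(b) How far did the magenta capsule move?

1.9

From (9.7, 4.1) to (10.8, 5.6), the magenta capsule covered √(1.1² + 1.5²) ≈ 1.9 units.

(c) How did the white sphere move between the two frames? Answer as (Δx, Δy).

(-2.4, 0.4)

The white sphere started near (4.1, 6.7) and ended near (1.7, 7.1).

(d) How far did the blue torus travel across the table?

1.0

The blue torus was near (8.2, 4.0) before and (8.1, 3.0) after, so it travelled √(0.1² + 1.0²) ≈ 1.0 units.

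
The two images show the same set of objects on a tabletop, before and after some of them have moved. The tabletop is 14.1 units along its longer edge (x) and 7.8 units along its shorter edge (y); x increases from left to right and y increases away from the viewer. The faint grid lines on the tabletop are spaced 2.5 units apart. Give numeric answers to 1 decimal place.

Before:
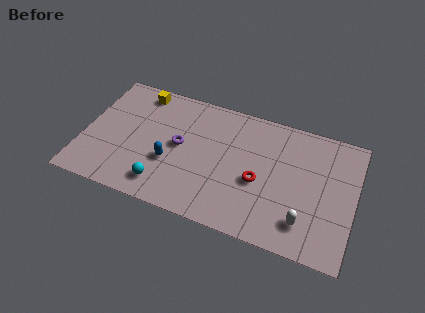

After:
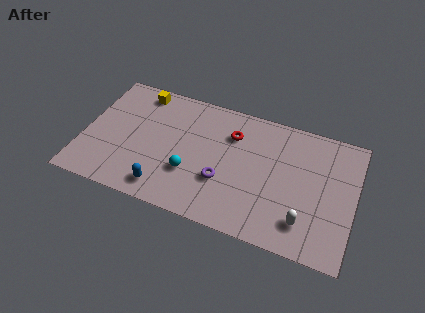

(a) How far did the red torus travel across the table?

2.9

From (9.2, 3.3) to (7.6, 5.7), the red torus covered √(1.6² + 2.4²) ≈ 2.9 units.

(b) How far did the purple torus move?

2.8

From (5.0, 4.1) to (7.4, 2.7), the purple torus covered √(2.4² + 1.4²) ≈ 2.8 units.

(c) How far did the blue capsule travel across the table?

1.7

The blue capsule moved from about (4.6, 2.9) to (4.5, 1.2), a distance of √(0.1² + 1.7²) ≈ 1.7.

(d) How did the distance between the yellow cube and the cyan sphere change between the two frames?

-0.5

They were about 5.7 units apart before and 5.2 after — 0.5 units closer together.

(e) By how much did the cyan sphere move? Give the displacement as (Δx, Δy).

(1.3, 1.2)

The cyan sphere started near (4.4, 1.4) and ended near (5.7, 2.6).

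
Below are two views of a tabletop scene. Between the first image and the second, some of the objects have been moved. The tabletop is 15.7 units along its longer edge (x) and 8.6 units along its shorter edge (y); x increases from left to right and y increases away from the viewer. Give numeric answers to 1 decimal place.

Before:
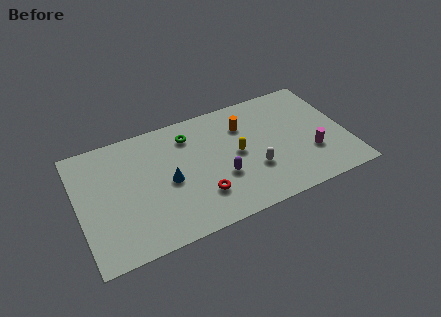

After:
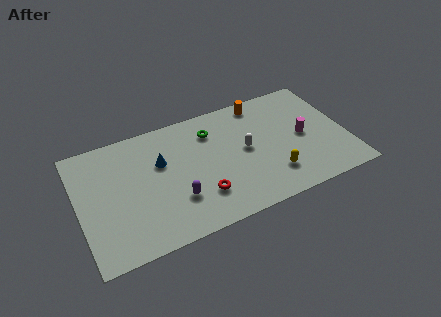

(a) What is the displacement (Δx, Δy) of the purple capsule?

(-2.7, -0.5)

The purple capsule started near (8.2, 3.1) and ended near (5.5, 2.6).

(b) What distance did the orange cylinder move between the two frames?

1.8

The orange cylinder moved from about (9.9, 6.3) to (11.1, 7.6), a distance of √(1.2² + 1.3²) ≈ 1.8.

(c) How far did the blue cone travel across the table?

1.5

The blue cone was near (5.2, 4.0) before and (4.9, 5.5) after, so it travelled √(0.3² + 1.5²) ≈ 1.5 units.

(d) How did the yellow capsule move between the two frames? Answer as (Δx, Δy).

(1.8, -2.3)

The yellow capsule started near (9.3, 4.4) and ended near (11.1, 2.1).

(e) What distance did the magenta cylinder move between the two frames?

1.4

From (13.5, 2.8) to (13.2, 4.2), the magenta cylinder covered √(0.3² + 1.4²) ≈ 1.4 units.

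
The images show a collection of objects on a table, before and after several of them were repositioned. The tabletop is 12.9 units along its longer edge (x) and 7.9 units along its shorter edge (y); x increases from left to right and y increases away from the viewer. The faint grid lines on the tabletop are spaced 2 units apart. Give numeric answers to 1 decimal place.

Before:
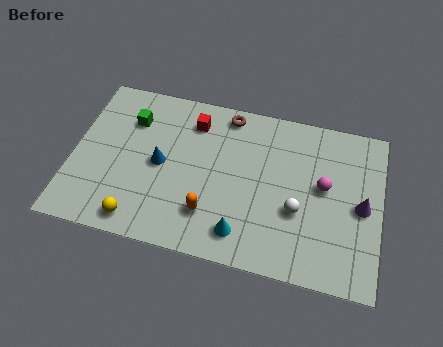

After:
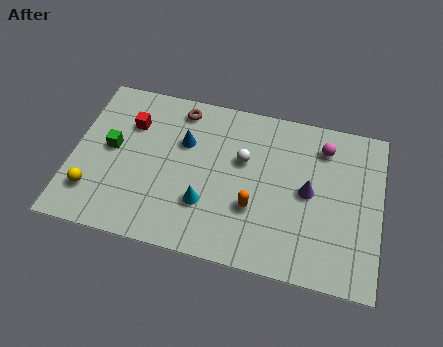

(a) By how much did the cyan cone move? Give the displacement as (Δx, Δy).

(-1.6, 1.0)

The cyan cone was at about (7.3, 1.4) and moved to about (5.7, 2.4).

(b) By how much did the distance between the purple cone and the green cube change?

-1.7

The distance was about 10.0 in the first image and 8.3 in the second, so they moved 1.7 units closer together.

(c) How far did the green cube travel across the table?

1.7

The green cube was near (2.3, 5.8) before and (1.6, 4.2) after, so it travelled √(0.7² + 1.6²) ≈ 1.7 units.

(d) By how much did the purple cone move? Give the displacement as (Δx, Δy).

(-2.2, 0.2)

From the two frames, the purple cone sits at roughly (12.1, 3.8) before and (9.9, 4.0) after.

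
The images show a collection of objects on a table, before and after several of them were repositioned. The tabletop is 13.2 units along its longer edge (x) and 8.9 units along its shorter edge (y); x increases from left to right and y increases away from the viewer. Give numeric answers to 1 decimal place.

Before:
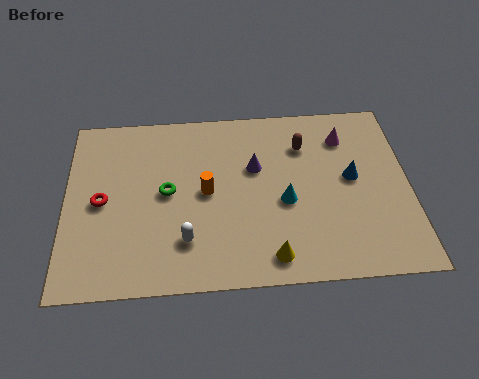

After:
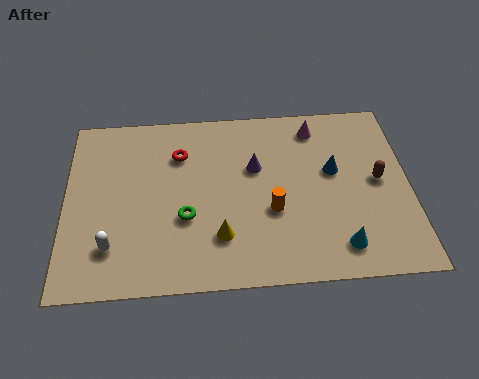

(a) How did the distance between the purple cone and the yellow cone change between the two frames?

-0.8

Before: roughly 4.4 units apart; after: 3.6. That's 0.8 units closer together.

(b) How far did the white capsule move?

2.8

The white capsule moved from about (4.6, 2.2) to (1.8, 2.1), a distance of √(2.8² + 0.1²) ≈ 2.8.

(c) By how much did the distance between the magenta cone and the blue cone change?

+0.3

The distance was about 2.1 in the first image and 2.4 in the second, so they moved 0.3 units further apart.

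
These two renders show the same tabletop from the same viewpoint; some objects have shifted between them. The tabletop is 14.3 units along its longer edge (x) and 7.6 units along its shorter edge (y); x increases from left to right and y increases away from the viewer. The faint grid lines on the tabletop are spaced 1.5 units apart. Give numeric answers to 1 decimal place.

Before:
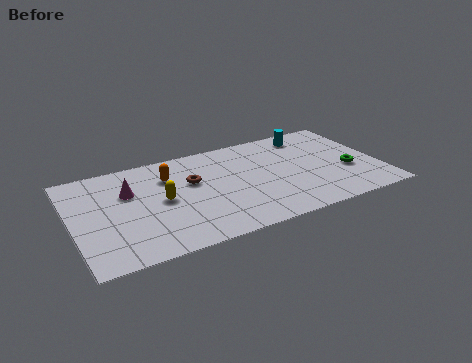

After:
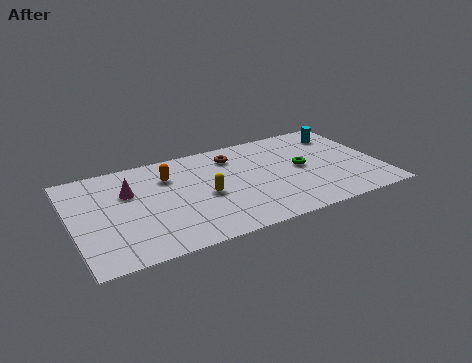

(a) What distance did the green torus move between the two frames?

2.3

The green torus was near (12.8, 2.9) before and (10.7, 3.9) after, so it travelled √(2.1² + 1.0²) ≈ 2.3 units.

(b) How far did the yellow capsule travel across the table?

2.0

The yellow capsule moved from about (4.1, 3.8) to (6.1, 3.4), a distance of √(2.0² + 0.4²) ≈ 2.0.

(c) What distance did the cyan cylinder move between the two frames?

1.6

From (11.4, 6.4) to (12.9, 6.0), the cyan cylinder covered √(1.5² + 0.4²) ≈ 1.6 units.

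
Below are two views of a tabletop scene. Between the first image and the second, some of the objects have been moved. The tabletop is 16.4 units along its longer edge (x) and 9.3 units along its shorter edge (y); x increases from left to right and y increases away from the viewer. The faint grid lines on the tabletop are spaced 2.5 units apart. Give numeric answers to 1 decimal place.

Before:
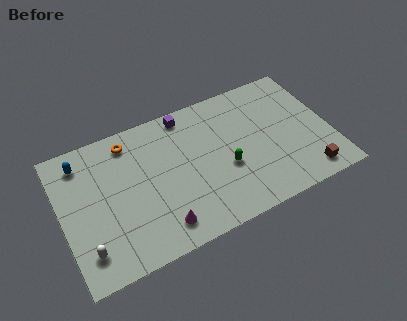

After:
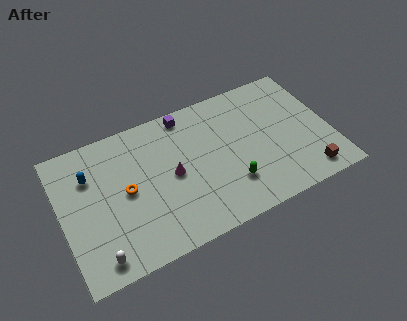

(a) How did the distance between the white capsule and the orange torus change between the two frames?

-2.7

The distance was about 6.8 in the first image and 4.1 in the second, so they moved 2.7 units closer together.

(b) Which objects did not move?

the purple cube and the brown cube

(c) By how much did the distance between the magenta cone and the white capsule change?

+1.6

The distance was about 4.4 in the first image and 6.0 in the second, so they moved 1.6 units further apart.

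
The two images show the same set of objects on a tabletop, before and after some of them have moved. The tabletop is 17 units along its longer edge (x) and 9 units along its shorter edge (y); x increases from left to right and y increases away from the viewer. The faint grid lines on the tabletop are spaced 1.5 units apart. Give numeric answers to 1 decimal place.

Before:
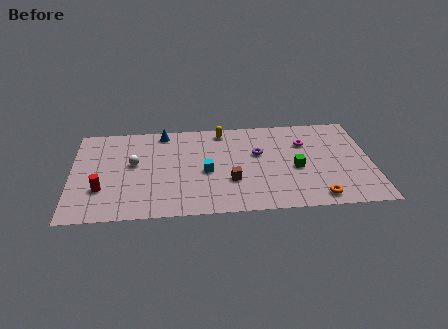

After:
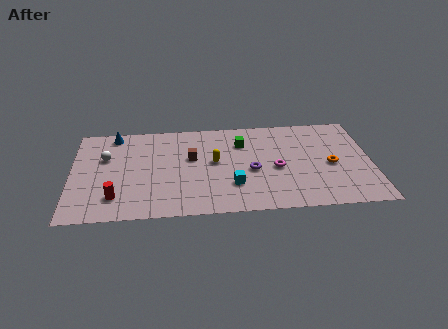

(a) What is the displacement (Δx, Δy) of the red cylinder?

(0.8, -0.8)

The red cylinder started near (1.7, 2.8) and ended near (2.5, 2.0).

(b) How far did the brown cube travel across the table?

3.3

The brown cube was near (9.0, 3.0) before and (6.8, 5.4) after, so it travelled √(2.2² + 2.4²) ≈ 3.3 units.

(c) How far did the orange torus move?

3.1

From (13.8, 1.1) to (14.7, 4.1), the orange torus covered √(0.9² + 3.0²) ≈ 3.1 units.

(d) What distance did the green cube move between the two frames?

4.0

The green cube was near (12.7, 3.9) before and (9.7, 6.6) after, so it travelled √(3.0² + 2.7²) ≈ 4.0 units.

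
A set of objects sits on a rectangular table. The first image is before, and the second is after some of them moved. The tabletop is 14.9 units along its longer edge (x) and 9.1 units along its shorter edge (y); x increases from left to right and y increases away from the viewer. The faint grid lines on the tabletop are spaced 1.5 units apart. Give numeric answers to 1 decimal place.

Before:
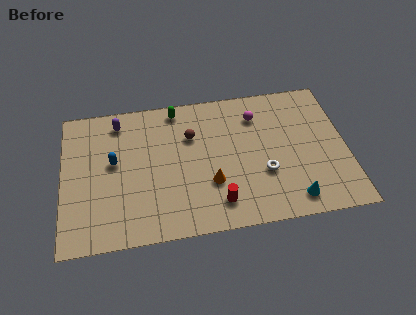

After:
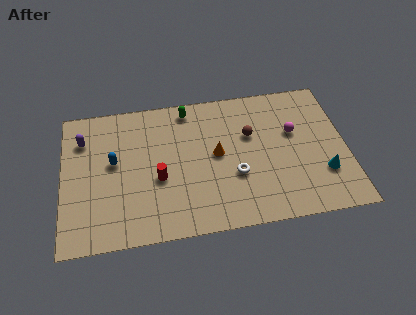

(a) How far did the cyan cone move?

2.2

The cyan cone was near (11.9, 1.3) before and (13.6, 2.7) after, so it travelled √(1.7² + 1.4²) ≈ 2.2 units.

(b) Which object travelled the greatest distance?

the red cylinder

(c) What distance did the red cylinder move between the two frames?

3.6

The red cylinder moved from about (8.0, 1.7) to (5.0, 3.7), a distance of √(3.0² + 2.0²) ≈ 3.6.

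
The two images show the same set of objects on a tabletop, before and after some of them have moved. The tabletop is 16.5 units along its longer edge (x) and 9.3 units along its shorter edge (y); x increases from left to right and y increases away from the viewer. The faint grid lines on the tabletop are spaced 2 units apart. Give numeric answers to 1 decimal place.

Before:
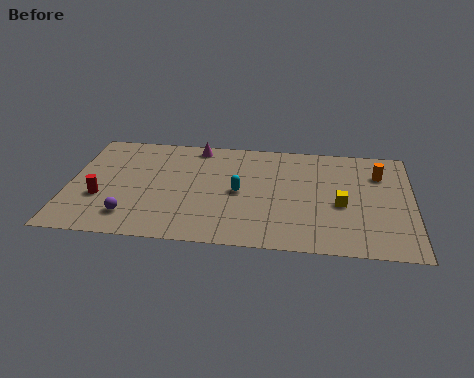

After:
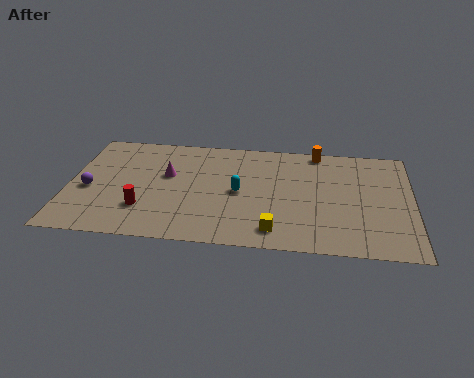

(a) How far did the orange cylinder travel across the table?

3.4

The orange cylinder moved from about (14.9, 6.8) to (11.9, 8.5), a distance of √(3.0² + 1.7²) ≈ 3.4.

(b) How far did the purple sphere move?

3.0

The purple sphere moved from about (3.1, 1.9) to (1.0, 4.0), a distance of √(2.1² + 2.1²) ≈ 3.0.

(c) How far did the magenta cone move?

3.0

The magenta cone was near (6.0, 8.3) before and (4.7, 5.6) after, so it travelled √(1.3² + 2.7²) ≈ 3.0 units.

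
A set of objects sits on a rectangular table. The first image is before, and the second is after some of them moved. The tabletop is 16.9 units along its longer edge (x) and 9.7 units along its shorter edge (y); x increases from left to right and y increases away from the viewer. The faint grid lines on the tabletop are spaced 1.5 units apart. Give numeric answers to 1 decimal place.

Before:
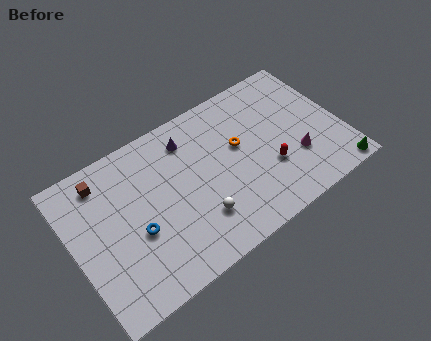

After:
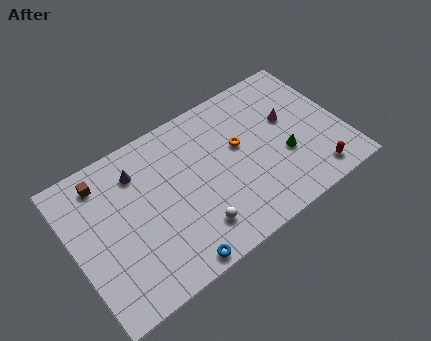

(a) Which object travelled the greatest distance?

the green cone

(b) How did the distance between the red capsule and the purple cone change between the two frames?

+5.6

Before: roughly 6.3 units apart; after: 11.9. That's 5.6 units further apart.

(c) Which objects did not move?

the orange torus and the brown cube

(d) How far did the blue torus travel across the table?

3.6

The blue torus moved from about (3.7, 3.9) to (5.5, 0.8), a distance of √(1.8² + 3.1²) ≈ 3.6.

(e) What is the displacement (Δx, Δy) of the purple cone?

(-3.3, -0.3)

The purple cone started near (7.7, 7.8) and ended near (4.4, 7.5).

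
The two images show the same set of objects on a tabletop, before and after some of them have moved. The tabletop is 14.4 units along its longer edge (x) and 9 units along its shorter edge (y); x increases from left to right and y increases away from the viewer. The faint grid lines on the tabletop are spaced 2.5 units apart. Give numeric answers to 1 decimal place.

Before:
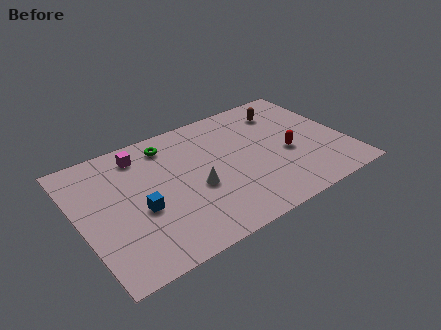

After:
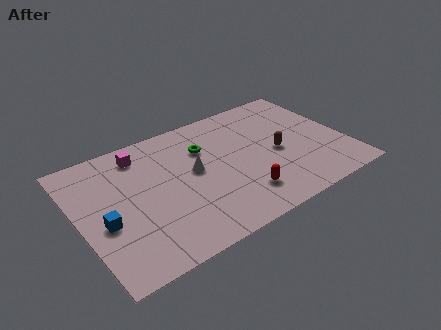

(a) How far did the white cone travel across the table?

1.2

The white cone was near (6.1, 3.7) before and (6.2, 4.9) after, so it travelled √(0.1² + 1.2²) ≈ 1.2 units.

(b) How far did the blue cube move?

1.9

The blue cube was near (3.1, 3.7) before and (1.2, 3.7) after, so it travelled √(1.9² + 0.0²) ≈ 1.9 units.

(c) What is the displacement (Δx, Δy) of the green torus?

(1.8, -1.2)

The green torus was at about (5.2, 7.5) and moved to about (7.0, 6.3).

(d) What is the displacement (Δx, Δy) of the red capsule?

(-2.9, -1.8)

The red capsule was at about (11.2, 3.8) and moved to about (8.3, 2.0).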